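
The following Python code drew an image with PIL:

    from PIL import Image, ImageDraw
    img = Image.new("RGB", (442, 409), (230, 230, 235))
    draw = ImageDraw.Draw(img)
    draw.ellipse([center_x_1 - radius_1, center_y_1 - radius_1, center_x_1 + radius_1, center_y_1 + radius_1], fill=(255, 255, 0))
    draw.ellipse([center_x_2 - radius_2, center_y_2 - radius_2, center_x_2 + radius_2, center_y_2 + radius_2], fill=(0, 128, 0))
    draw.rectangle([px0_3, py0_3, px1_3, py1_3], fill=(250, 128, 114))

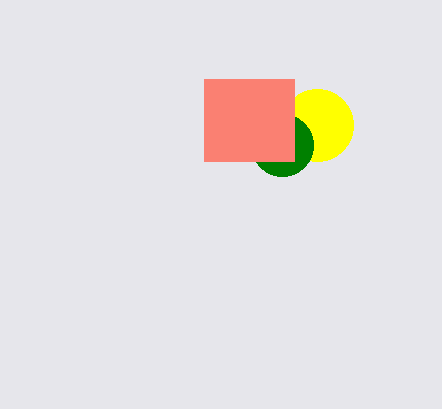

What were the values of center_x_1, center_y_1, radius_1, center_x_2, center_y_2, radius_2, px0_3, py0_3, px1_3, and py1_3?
center_x_1 = 317, center_y_1 = 125, radius_1 = 36, center_x_2 = 282, center_y_2 = 145, radius_2 = 31, px0_3 = 204, py0_3 = 79, px1_3 = 294, py1_3 = 161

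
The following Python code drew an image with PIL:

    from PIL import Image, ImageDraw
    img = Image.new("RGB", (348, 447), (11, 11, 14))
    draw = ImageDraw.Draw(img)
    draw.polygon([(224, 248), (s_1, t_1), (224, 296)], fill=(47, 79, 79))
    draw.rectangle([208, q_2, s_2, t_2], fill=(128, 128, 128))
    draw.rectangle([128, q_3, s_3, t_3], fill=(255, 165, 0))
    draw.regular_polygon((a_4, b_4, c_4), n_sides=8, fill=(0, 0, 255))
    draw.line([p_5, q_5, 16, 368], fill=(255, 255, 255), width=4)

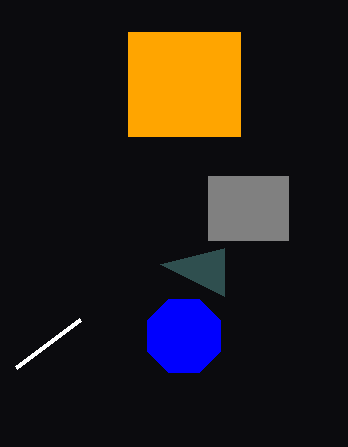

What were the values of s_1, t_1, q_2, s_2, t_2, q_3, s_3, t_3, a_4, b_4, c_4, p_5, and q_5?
s_1 = 160
t_1 = 264
q_2 = 176
s_2 = 288
t_2 = 240
q_3 = 32
s_3 = 240
t_3 = 136
a_4 = 184
b_4 = 336
c_4 = 40
p_5 = 80
q_5 = 320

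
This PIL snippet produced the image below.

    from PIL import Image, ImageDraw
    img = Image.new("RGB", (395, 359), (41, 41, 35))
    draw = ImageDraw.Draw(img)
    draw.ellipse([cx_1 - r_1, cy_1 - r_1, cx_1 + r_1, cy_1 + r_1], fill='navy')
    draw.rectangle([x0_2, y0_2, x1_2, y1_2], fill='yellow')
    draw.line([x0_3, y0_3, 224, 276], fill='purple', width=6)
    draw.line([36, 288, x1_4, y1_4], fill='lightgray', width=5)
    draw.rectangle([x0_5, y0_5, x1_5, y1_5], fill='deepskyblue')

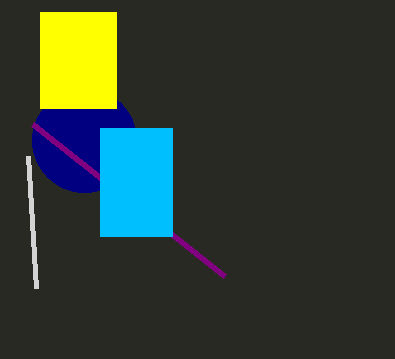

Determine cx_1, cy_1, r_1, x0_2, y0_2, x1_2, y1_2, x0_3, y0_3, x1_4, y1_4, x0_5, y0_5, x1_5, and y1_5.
cx_1 = 84; cy_1 = 140; r_1 = 52; x0_2 = 40; y0_2 = 12; x1_2 = 116; y1_2 = 108; x0_3 = 32; y0_3 = 124; x1_4 = 28; y1_4 = 156; x0_5 = 100; y0_5 = 128; x1_5 = 172; y1_5 = 236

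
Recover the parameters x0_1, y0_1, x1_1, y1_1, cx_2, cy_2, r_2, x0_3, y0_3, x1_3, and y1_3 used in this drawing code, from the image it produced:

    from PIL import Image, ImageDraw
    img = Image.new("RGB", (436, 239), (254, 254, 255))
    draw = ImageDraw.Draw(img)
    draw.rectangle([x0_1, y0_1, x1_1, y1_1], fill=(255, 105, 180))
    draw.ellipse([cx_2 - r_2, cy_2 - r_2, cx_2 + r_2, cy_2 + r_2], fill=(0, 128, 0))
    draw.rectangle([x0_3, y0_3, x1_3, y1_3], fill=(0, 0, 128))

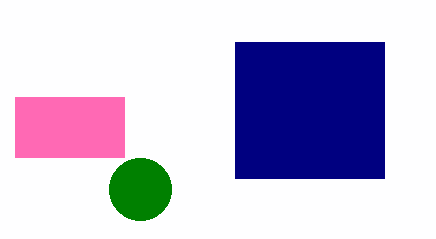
x0_1 = 15, y0_1 = 97, x1_1 = 124, y1_1 = 157, cx_2 = 140, cy_2 = 189, r_2 = 31, x0_3 = 235, y0_3 = 42, x1_3 = 384, y1_3 = 178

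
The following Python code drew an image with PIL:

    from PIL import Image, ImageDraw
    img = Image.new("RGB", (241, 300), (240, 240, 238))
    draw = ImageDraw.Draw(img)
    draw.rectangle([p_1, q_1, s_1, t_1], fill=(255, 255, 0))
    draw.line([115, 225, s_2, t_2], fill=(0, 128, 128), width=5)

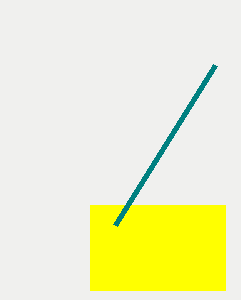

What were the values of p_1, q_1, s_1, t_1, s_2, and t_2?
p_1 = 90; q_1 = 205; s_1 = 225; t_1 = 290; s_2 = 215; t_2 = 65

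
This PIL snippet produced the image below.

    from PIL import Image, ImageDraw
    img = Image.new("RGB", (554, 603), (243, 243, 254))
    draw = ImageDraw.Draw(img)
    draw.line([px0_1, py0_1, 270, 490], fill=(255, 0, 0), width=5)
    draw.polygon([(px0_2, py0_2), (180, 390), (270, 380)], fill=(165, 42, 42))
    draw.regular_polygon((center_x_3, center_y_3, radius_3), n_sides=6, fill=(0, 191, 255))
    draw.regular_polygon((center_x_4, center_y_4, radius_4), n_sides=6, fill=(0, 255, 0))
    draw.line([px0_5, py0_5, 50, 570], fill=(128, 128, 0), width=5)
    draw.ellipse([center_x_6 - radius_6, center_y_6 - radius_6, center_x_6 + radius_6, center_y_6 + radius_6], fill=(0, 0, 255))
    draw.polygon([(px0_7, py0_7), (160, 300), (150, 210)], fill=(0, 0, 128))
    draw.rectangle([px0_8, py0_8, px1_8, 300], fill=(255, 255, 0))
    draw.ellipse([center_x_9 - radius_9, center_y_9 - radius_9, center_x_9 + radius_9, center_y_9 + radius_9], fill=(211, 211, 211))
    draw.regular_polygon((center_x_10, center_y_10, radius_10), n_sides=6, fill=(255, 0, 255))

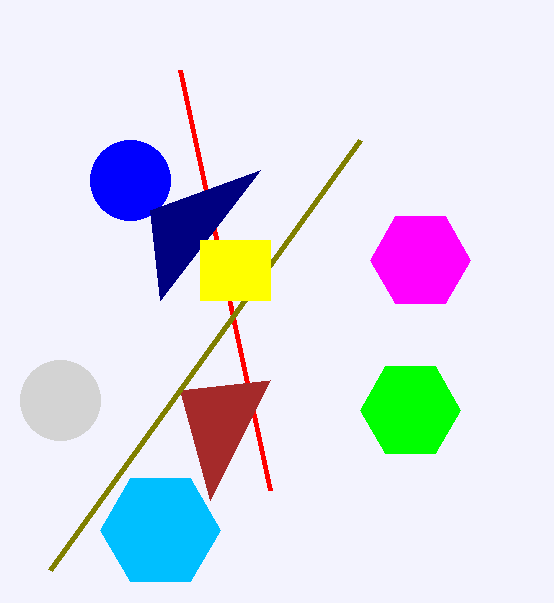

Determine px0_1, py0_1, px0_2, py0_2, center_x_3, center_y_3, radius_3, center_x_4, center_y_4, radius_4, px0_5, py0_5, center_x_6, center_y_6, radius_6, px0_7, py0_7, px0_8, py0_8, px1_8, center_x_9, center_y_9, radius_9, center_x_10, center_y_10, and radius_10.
px0_1 = 180; py0_1 = 70; px0_2 = 210; py0_2 = 500; center_x_3 = 160; center_y_3 = 530; radius_3 = 60; center_x_4 = 410; center_y_4 = 410; radius_4 = 50; px0_5 = 360; py0_5 = 140; center_x_6 = 130; center_y_6 = 180; radius_6 = 40; px0_7 = 260; py0_7 = 170; px0_8 = 200; py0_8 = 240; px1_8 = 270; center_x_9 = 60; center_y_9 = 400; radius_9 = 40; center_x_10 = 420; center_y_10 = 260; radius_10 = 50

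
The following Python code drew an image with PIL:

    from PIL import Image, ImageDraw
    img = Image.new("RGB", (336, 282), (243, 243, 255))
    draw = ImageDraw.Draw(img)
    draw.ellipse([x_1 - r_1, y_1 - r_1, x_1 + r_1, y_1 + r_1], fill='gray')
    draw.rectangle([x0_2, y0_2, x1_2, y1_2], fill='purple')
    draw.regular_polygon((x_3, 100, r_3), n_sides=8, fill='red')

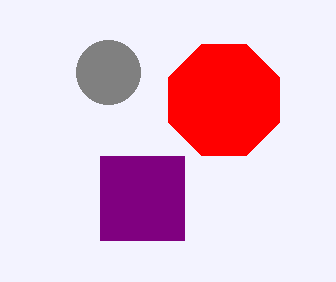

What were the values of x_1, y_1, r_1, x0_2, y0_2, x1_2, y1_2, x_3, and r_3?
x_1 = 108; y_1 = 72; r_1 = 32; x0_2 = 100; y0_2 = 156; x1_2 = 184; y1_2 = 240; x_3 = 224; r_3 = 60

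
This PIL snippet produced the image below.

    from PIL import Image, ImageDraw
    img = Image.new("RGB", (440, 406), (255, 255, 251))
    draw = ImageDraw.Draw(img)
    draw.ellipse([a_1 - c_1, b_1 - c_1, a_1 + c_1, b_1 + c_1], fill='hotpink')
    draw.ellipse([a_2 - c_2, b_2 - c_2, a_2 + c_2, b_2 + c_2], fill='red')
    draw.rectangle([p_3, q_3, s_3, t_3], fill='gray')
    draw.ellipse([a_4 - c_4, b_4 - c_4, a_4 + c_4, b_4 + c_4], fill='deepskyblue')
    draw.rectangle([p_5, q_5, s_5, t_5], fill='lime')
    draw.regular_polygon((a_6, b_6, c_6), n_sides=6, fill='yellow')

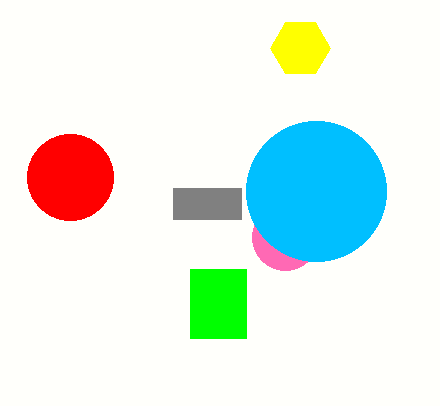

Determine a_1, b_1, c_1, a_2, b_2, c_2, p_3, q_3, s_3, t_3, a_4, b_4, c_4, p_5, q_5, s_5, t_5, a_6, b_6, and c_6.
a_1 = 285, b_1 = 237, c_1 = 33, a_2 = 70, b_2 = 177, c_2 = 43, p_3 = 173, q_3 = 188, s_3 = 241, t_3 = 219, a_4 = 316, b_4 = 191, c_4 = 70, p_5 = 190, q_5 = 269, s_5 = 246, t_5 = 338, a_6 = 300, b_6 = 48, c_6 = 30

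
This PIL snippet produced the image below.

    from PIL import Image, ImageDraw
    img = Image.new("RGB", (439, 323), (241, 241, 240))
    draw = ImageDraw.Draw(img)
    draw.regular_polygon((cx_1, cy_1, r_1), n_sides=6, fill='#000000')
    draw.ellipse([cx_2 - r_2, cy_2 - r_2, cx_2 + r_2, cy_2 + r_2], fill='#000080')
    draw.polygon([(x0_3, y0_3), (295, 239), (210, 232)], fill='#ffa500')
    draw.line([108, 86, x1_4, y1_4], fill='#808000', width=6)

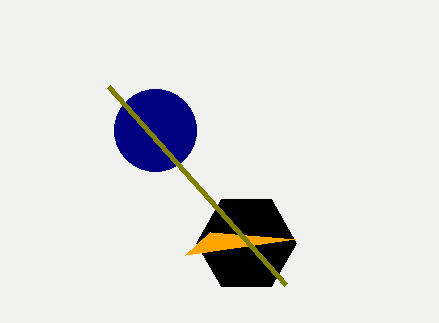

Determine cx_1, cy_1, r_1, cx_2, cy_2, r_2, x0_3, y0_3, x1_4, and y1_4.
cx_1 = 246
cy_1 = 243
r_1 = 50
cx_2 = 155
cy_2 = 130
r_2 = 41
x0_3 = 185
y0_3 = 255
x1_4 = 285
y1_4 = 284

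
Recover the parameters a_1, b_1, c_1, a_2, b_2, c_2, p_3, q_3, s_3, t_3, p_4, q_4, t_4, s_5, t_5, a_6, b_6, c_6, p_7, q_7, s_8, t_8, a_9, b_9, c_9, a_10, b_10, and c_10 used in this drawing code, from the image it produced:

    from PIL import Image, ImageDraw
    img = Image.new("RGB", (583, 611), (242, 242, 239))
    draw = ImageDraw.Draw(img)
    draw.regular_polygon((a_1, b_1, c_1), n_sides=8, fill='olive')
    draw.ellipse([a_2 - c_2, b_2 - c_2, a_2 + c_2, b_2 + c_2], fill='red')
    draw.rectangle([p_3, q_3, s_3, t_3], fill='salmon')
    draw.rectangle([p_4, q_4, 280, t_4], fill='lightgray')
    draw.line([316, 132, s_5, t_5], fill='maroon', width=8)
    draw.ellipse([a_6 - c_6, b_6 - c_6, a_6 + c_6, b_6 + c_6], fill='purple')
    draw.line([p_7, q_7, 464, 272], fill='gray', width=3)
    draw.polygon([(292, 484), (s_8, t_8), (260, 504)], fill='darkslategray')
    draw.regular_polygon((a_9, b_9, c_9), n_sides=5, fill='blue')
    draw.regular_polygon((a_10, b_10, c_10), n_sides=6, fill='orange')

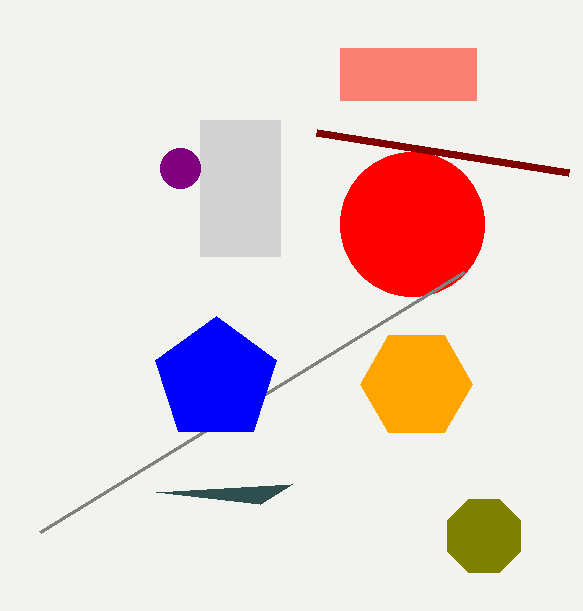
a_1 = 484; b_1 = 536; c_1 = 40; a_2 = 412; b_2 = 224; c_2 = 72; p_3 = 340; q_3 = 48; s_3 = 476; t_3 = 100; p_4 = 200; q_4 = 120; t_4 = 256; s_5 = 568; t_5 = 172; a_6 = 180; b_6 = 168; c_6 = 20; p_7 = 40; q_7 = 532; s_8 = 156; t_8 = 492; a_9 = 216; b_9 = 380; c_9 = 64; a_10 = 416; b_10 = 384; c_10 = 56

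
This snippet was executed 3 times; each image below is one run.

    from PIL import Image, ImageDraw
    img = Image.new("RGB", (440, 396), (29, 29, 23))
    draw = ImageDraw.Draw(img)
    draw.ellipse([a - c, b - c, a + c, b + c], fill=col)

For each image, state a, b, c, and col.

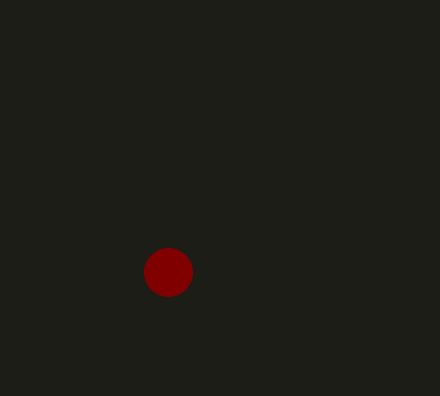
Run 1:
a = 168; b = 272; c = 24; col = 'maroon'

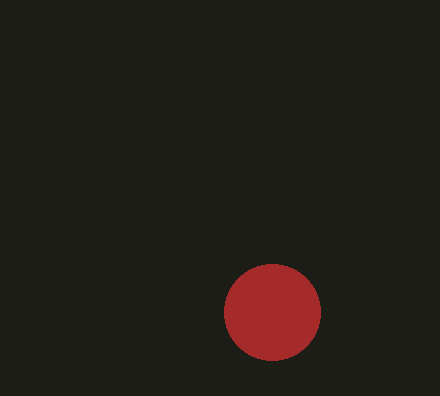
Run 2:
a = 272, b = 312, c = 48, col = 'brown'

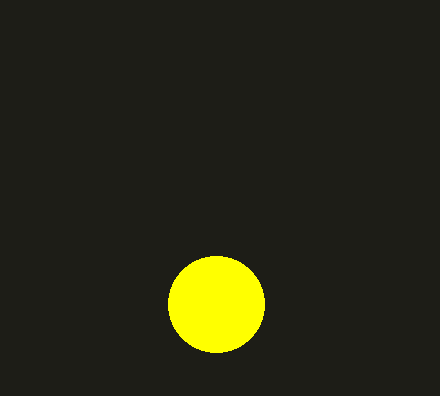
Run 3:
a = 216; b = 304; c = 48; col = 'yellow'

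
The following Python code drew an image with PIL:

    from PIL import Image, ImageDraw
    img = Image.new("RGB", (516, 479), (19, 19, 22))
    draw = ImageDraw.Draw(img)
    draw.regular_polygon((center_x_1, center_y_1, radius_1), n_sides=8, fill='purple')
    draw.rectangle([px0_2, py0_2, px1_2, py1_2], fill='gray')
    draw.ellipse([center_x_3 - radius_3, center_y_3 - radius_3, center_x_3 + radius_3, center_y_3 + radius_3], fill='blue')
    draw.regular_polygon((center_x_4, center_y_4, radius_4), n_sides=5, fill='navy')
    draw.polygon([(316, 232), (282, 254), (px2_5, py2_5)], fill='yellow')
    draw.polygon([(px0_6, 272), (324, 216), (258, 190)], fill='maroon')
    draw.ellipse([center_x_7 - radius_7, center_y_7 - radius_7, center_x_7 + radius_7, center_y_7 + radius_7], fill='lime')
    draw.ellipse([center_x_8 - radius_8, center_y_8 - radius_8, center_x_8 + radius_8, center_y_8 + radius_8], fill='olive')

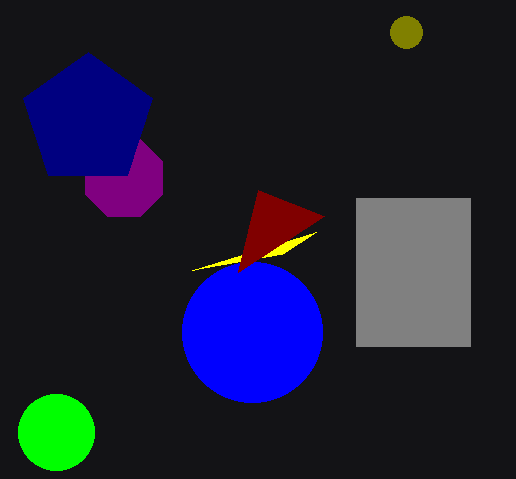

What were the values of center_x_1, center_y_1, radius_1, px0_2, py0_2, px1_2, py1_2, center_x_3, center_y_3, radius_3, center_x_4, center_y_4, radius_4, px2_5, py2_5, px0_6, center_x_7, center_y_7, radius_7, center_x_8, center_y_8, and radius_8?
center_x_1 = 124; center_y_1 = 178; radius_1 = 42; px0_2 = 356; py0_2 = 198; px1_2 = 470; py1_2 = 346; center_x_3 = 252; center_y_3 = 332; radius_3 = 70; center_x_4 = 88; center_y_4 = 120; radius_4 = 68; px2_5 = 192; py2_5 = 270; px0_6 = 238; center_x_7 = 56; center_y_7 = 432; radius_7 = 38; center_x_8 = 406; center_y_8 = 32; radius_8 = 16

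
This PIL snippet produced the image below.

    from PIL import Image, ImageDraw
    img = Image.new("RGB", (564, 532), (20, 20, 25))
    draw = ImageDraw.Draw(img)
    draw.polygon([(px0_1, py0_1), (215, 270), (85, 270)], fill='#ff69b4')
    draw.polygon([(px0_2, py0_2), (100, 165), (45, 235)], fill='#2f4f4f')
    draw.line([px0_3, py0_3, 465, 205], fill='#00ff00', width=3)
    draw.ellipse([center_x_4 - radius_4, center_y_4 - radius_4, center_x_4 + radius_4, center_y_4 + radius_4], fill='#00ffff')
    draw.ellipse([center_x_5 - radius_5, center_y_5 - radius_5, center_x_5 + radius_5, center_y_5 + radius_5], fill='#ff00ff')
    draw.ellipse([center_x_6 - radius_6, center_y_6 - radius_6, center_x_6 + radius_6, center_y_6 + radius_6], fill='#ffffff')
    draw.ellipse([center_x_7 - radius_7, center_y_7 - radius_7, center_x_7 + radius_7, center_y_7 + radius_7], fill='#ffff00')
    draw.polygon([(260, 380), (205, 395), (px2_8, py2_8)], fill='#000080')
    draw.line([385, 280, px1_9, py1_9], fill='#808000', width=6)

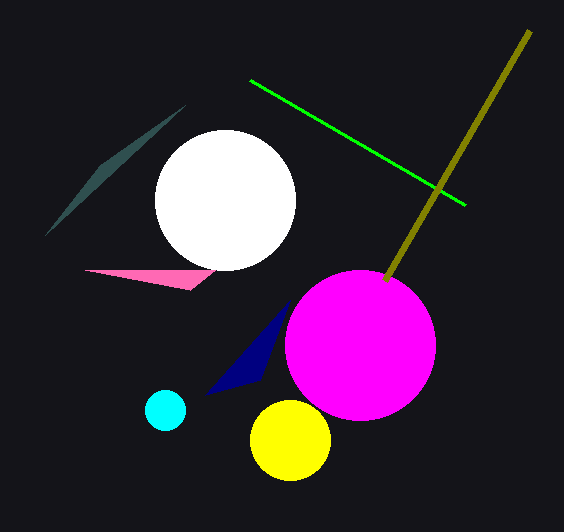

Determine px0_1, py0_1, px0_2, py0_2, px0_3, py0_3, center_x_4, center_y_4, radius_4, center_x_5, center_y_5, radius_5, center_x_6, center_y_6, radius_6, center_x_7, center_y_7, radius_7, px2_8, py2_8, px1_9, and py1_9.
px0_1 = 190, py0_1 = 290, px0_2 = 185, py0_2 = 105, px0_3 = 250, py0_3 = 80, center_x_4 = 165, center_y_4 = 410, radius_4 = 20, center_x_5 = 360, center_y_5 = 345, radius_5 = 75, center_x_6 = 225, center_y_6 = 200, radius_6 = 70, center_x_7 = 290, center_y_7 = 440, radius_7 = 40, px2_8 = 290, py2_8 = 300, px1_9 = 530, py1_9 = 30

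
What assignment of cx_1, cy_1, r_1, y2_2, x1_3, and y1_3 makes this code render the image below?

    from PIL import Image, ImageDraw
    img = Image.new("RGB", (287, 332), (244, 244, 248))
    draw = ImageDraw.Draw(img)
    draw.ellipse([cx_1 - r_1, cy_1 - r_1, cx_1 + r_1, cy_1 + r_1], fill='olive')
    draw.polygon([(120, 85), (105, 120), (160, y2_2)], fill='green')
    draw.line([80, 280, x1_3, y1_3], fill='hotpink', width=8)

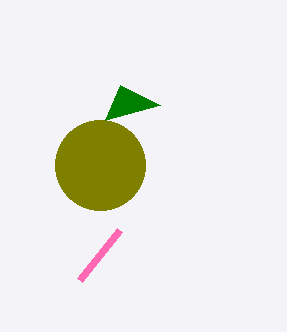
cx_1 = 100, cy_1 = 165, r_1 = 45, y2_2 = 105, x1_3 = 120, y1_3 = 230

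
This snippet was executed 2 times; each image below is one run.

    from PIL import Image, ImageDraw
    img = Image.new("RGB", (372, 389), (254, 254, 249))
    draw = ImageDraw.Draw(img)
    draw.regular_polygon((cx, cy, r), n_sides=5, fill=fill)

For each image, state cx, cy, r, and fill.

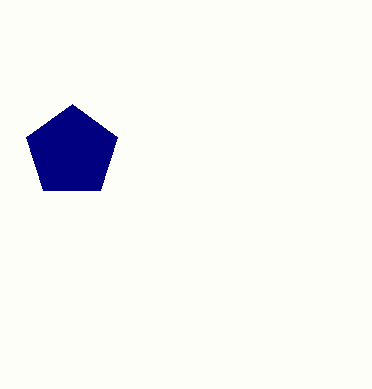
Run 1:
cx = 72, cy = 152, r = 48, fill = 'navy'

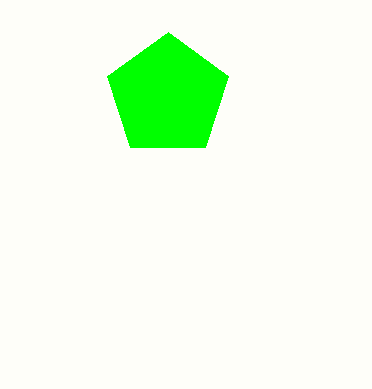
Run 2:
cx = 168; cy = 96; r = 64; fill = 'lime'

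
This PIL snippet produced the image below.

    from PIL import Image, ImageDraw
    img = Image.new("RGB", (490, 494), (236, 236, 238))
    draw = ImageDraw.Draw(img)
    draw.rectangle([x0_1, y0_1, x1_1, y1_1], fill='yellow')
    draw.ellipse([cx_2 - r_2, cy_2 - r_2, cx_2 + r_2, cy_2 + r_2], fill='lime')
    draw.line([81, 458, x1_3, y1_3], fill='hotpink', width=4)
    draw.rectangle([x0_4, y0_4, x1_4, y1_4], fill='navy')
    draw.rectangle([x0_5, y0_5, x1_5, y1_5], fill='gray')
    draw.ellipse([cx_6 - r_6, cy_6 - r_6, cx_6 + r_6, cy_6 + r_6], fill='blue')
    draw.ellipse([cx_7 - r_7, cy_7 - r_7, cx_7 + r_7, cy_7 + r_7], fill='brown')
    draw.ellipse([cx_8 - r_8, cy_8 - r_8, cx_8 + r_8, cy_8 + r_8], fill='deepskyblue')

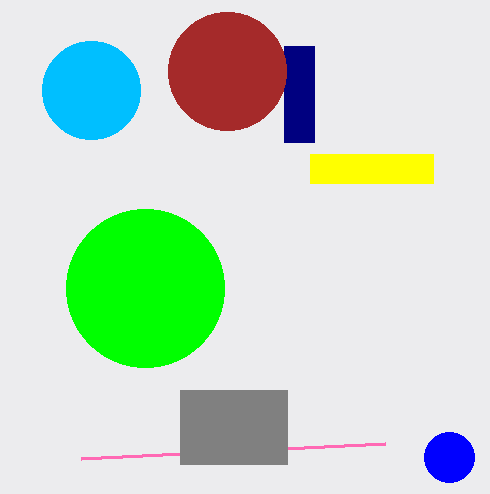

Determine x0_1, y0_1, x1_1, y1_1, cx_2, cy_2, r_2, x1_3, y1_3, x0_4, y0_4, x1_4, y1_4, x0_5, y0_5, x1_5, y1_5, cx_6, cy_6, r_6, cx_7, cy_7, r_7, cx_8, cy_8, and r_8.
x0_1 = 310
y0_1 = 154
x1_1 = 433
y1_1 = 183
cx_2 = 145
cy_2 = 288
r_2 = 79
x1_3 = 385
y1_3 = 443
x0_4 = 284
y0_4 = 46
x1_4 = 314
y1_4 = 142
x0_5 = 180
y0_5 = 390
x1_5 = 287
y1_5 = 464
cx_6 = 449
cy_6 = 457
r_6 = 25
cx_7 = 227
cy_7 = 71
r_7 = 59
cx_8 = 91
cy_8 = 90
r_8 = 49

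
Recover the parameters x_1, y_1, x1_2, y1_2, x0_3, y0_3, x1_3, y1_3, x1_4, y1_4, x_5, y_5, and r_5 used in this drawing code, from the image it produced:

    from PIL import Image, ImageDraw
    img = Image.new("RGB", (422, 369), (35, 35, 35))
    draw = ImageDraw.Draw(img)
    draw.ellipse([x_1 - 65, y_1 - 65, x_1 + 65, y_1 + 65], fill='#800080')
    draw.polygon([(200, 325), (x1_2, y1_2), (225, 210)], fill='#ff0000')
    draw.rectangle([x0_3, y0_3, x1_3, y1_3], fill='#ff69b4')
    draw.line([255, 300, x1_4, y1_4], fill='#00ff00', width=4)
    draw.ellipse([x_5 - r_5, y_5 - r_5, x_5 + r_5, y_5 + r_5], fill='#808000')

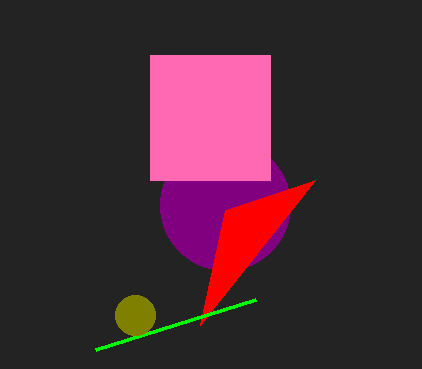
x_1 = 225, y_1 = 205, x1_2 = 315, y1_2 = 180, x0_3 = 150, y0_3 = 55, x1_3 = 270, y1_3 = 180, x1_4 = 95, y1_4 = 350, x_5 = 135, y_5 = 315, r_5 = 20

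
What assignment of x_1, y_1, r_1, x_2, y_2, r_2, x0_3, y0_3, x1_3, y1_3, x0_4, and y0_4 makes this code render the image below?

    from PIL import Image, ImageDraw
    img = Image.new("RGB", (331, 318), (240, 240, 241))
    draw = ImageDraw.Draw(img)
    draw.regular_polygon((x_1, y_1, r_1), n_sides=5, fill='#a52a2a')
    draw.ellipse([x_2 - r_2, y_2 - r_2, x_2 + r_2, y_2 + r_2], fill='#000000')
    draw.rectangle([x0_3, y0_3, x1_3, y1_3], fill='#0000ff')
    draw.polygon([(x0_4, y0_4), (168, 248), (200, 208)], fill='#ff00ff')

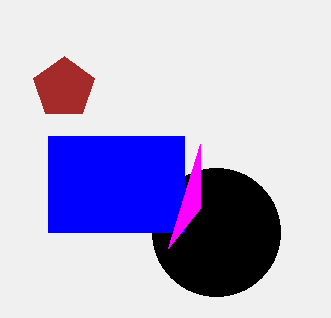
x_1 = 64
y_1 = 88
r_1 = 32
x_2 = 216
y_2 = 232
r_2 = 64
x0_3 = 48
y0_3 = 136
x1_3 = 184
y1_3 = 232
x0_4 = 200
y0_4 = 144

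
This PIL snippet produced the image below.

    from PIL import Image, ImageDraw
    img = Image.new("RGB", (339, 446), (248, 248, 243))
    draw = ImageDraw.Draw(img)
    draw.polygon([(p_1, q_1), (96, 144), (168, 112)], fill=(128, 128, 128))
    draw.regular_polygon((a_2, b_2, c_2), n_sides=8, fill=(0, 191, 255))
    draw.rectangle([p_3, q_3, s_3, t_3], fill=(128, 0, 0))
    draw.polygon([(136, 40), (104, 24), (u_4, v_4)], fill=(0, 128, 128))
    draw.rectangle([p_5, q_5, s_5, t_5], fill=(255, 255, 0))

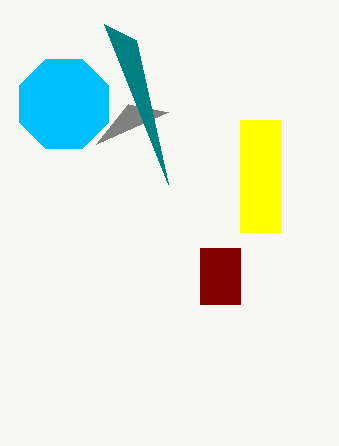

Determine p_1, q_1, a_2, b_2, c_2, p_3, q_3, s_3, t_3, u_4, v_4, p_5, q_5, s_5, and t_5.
p_1 = 128
q_1 = 104
a_2 = 64
b_2 = 104
c_2 = 48
p_3 = 200
q_3 = 248
s_3 = 240
t_3 = 304
u_4 = 168
v_4 = 184
p_5 = 240
q_5 = 120
s_5 = 280
t_5 = 232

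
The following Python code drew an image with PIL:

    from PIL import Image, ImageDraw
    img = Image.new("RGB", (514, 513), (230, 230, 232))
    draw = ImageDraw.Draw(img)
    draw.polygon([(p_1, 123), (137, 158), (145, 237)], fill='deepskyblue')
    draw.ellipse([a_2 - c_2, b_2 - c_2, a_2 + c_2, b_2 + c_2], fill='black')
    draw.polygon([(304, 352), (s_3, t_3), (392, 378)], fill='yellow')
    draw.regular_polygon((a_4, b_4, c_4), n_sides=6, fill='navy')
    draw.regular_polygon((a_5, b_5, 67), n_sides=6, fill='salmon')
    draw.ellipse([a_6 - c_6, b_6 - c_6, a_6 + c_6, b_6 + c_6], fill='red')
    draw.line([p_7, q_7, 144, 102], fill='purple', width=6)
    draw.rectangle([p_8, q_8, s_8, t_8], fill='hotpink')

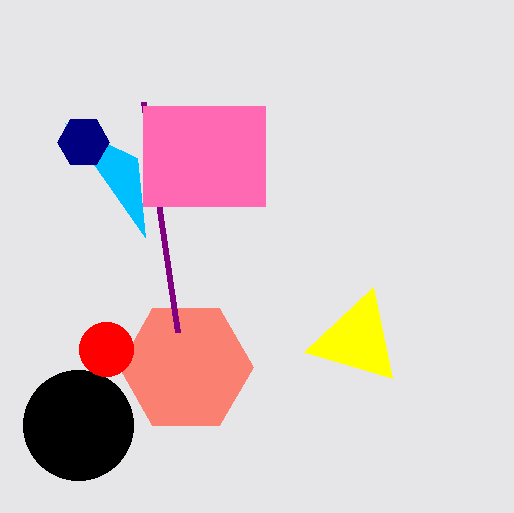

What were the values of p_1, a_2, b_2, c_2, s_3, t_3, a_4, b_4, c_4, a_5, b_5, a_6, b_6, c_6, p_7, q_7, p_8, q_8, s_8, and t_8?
p_1 = 65
a_2 = 78
b_2 = 425
c_2 = 55
s_3 = 373
t_3 = 287
a_4 = 83
b_4 = 142
c_4 = 26
a_5 = 186
b_5 = 367
a_6 = 106
b_6 = 349
c_6 = 27
p_7 = 178
q_7 = 332
p_8 = 143
q_8 = 106
s_8 = 265
t_8 = 206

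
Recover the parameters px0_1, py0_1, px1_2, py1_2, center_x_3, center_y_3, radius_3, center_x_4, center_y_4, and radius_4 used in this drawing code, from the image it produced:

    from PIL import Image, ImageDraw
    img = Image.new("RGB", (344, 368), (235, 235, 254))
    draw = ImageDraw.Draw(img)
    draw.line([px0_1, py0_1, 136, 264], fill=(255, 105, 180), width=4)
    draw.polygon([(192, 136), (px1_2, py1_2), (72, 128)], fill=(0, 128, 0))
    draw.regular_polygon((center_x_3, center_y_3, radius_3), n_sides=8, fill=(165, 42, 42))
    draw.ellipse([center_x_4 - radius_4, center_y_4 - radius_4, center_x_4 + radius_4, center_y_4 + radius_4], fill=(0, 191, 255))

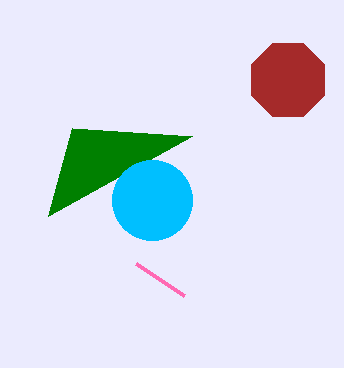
px0_1 = 184; py0_1 = 296; px1_2 = 48; py1_2 = 216; center_x_3 = 288; center_y_3 = 80; radius_3 = 40; center_x_4 = 152; center_y_4 = 200; radius_4 = 40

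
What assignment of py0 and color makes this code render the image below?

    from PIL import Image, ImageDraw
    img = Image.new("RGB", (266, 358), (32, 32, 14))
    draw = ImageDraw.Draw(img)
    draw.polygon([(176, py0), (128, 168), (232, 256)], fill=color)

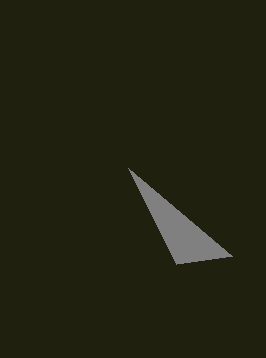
py0 = 264, color = 'gray'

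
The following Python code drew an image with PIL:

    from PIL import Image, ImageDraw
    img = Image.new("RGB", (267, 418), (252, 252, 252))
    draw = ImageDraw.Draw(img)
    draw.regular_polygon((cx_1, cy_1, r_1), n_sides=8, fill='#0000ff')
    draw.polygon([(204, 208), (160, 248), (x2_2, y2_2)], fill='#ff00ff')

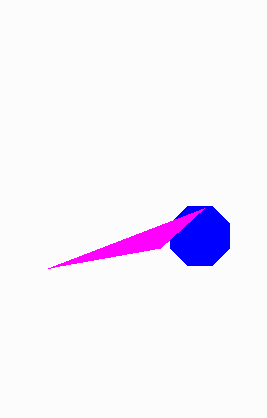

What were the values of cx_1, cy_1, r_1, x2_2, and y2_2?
cx_1 = 200, cy_1 = 236, r_1 = 32, x2_2 = 48, y2_2 = 268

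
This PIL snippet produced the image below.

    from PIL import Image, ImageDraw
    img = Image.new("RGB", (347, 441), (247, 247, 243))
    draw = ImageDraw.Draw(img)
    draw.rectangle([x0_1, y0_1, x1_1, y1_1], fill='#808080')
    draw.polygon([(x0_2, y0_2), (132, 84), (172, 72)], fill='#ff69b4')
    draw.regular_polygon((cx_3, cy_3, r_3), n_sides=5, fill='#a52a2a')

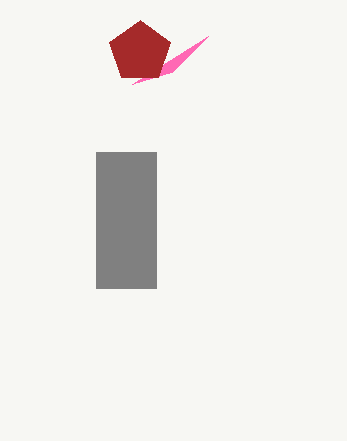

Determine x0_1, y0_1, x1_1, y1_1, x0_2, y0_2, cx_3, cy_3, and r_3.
x0_1 = 96, y0_1 = 152, x1_1 = 156, y1_1 = 288, x0_2 = 208, y0_2 = 36, cx_3 = 140, cy_3 = 52, r_3 = 32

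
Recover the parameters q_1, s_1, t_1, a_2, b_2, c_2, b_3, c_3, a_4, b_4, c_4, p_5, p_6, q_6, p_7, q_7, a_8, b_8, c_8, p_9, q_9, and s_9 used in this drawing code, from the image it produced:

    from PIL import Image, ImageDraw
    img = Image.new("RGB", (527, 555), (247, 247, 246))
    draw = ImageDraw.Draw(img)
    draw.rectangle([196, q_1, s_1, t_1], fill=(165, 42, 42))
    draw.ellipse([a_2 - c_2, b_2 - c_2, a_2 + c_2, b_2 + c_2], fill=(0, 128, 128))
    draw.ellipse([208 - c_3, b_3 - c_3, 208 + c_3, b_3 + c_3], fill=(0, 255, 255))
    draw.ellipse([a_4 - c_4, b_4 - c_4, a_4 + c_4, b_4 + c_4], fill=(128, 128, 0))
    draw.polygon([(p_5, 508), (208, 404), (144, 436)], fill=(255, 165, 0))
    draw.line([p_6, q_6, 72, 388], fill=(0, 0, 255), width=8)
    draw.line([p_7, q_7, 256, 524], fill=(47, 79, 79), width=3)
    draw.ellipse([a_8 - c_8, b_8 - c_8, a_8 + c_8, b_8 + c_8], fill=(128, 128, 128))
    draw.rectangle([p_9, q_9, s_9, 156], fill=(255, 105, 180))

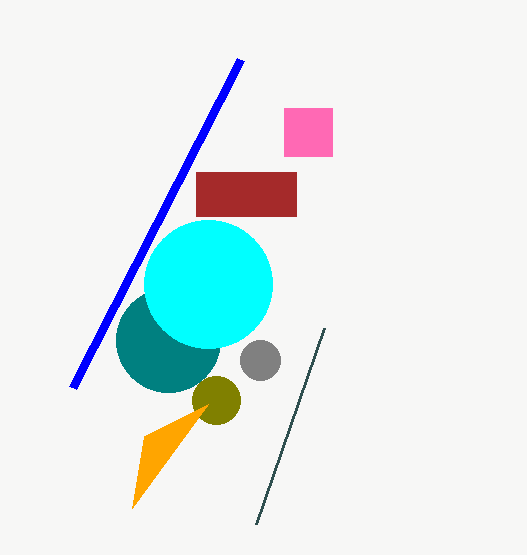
q_1 = 172; s_1 = 296; t_1 = 216; a_2 = 168; b_2 = 340; c_2 = 52; b_3 = 284; c_3 = 64; a_4 = 216; b_4 = 400; c_4 = 24; p_5 = 132; p_6 = 240; q_6 = 60; p_7 = 324; q_7 = 328; a_8 = 260; b_8 = 360; c_8 = 20; p_9 = 284; q_9 = 108; s_9 = 332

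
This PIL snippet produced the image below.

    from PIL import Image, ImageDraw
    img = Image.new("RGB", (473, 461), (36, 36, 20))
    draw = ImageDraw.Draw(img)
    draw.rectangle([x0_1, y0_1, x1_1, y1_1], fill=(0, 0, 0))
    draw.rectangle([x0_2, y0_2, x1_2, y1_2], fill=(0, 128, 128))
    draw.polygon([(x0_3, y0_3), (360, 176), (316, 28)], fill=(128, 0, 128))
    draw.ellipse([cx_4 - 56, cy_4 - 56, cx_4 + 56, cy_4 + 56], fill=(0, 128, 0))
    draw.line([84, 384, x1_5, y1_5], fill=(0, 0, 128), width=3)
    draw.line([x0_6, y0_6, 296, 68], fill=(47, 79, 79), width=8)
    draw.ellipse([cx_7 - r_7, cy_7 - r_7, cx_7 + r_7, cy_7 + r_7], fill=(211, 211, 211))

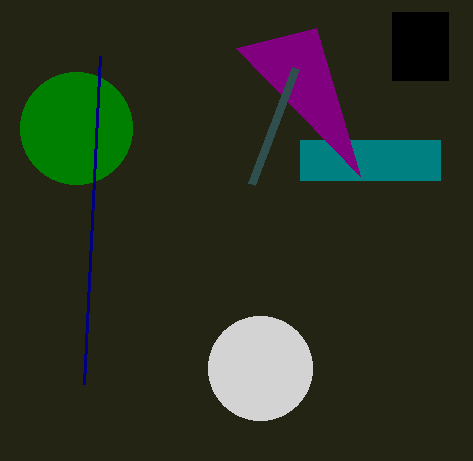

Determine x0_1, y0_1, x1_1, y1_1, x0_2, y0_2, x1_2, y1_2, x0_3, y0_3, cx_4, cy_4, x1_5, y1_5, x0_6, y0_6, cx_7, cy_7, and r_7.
x0_1 = 392
y0_1 = 12
x1_1 = 448
y1_1 = 80
x0_2 = 300
y0_2 = 140
x1_2 = 440
y1_2 = 180
x0_3 = 236
y0_3 = 48
cx_4 = 76
cy_4 = 128
x1_5 = 100
y1_5 = 56
x0_6 = 252
y0_6 = 184
cx_7 = 260
cy_7 = 368
r_7 = 52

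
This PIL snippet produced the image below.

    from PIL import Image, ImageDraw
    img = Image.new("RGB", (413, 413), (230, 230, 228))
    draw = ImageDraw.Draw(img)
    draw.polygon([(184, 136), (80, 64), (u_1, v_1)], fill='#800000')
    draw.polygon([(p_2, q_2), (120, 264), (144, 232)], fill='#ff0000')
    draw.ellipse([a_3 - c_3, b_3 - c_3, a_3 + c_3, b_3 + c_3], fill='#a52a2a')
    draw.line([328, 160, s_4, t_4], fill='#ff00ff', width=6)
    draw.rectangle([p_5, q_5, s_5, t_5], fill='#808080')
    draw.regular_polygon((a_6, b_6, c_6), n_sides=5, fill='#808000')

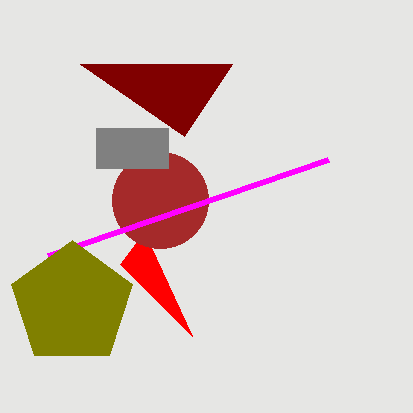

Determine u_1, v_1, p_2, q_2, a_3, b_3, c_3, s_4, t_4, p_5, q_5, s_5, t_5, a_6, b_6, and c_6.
u_1 = 232
v_1 = 64
p_2 = 192
q_2 = 336
a_3 = 160
b_3 = 200
c_3 = 48
s_4 = 48
t_4 = 256
p_5 = 96
q_5 = 128
s_5 = 168
t_5 = 168
a_6 = 72
b_6 = 304
c_6 = 64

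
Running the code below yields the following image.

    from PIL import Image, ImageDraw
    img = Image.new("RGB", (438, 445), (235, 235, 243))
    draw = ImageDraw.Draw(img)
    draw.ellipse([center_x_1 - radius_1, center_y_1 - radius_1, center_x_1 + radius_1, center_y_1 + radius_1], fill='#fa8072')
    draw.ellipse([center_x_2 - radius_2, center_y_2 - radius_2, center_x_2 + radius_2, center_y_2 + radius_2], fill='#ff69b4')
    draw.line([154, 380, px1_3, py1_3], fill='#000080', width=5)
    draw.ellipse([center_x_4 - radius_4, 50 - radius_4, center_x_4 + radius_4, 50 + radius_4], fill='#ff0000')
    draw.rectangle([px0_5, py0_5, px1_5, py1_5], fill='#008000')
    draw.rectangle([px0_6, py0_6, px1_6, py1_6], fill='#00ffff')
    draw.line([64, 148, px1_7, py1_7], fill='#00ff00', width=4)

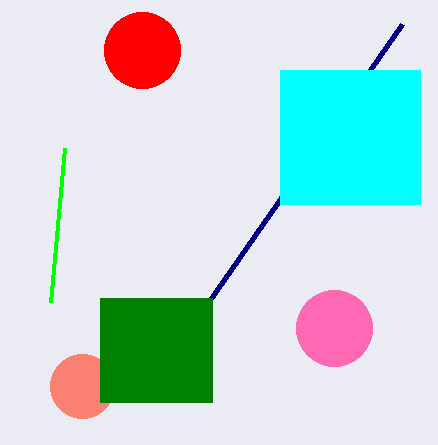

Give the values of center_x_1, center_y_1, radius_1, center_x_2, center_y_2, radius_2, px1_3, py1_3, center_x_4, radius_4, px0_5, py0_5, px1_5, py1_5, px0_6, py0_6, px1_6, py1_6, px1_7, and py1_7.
center_x_1 = 82, center_y_1 = 386, radius_1 = 32, center_x_2 = 334, center_y_2 = 328, radius_2 = 38, px1_3 = 402, py1_3 = 24, center_x_4 = 142, radius_4 = 38, px0_5 = 100, py0_5 = 298, px1_5 = 212, py1_5 = 402, px0_6 = 280, py0_6 = 70, px1_6 = 420, py1_6 = 204, px1_7 = 50, py1_7 = 302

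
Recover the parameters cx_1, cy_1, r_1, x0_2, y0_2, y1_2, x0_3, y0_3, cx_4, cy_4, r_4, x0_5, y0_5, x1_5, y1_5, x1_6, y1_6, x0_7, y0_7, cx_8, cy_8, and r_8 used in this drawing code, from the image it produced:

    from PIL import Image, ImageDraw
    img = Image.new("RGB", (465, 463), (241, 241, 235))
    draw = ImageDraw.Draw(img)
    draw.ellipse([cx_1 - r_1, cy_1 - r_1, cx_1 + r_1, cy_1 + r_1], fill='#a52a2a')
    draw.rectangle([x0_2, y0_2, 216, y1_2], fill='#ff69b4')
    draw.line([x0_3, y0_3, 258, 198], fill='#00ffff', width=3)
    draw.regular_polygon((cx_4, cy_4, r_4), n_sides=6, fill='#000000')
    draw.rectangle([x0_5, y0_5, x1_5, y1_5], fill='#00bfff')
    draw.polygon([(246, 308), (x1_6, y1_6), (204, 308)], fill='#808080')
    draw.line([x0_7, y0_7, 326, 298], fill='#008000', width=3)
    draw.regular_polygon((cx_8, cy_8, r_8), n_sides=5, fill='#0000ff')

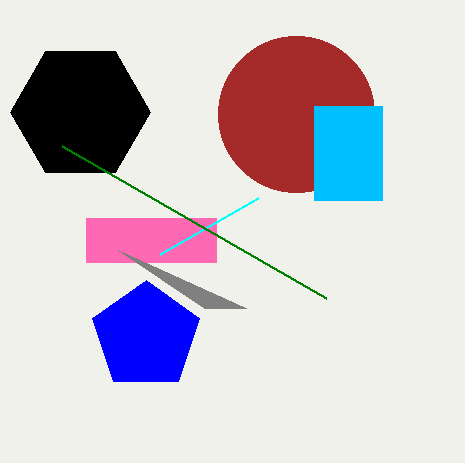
cx_1 = 296
cy_1 = 114
r_1 = 78
x0_2 = 86
y0_2 = 218
y1_2 = 262
x0_3 = 160
y0_3 = 254
cx_4 = 80
cy_4 = 112
r_4 = 70
x0_5 = 314
y0_5 = 106
x1_5 = 382
y1_5 = 200
x1_6 = 118
y1_6 = 250
x0_7 = 62
y0_7 = 146
cx_8 = 146
cy_8 = 336
r_8 = 56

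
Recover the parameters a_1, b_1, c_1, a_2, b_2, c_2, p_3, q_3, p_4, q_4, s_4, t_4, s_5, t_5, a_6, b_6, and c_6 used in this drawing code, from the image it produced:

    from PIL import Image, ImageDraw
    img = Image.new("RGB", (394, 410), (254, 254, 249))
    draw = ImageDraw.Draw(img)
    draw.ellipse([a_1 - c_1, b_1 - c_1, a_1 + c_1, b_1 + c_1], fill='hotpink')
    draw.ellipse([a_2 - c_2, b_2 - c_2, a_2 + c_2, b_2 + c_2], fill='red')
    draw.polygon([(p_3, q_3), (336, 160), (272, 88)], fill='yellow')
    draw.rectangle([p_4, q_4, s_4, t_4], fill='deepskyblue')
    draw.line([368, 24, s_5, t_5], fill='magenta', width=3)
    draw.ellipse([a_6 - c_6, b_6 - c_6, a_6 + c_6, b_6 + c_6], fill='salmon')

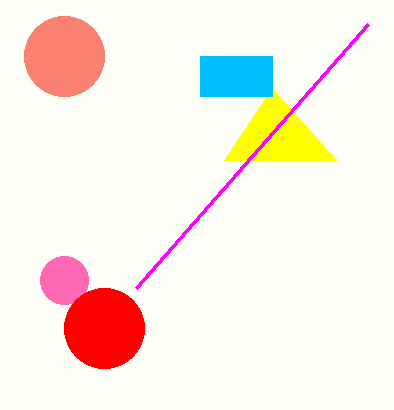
a_1 = 64; b_1 = 280; c_1 = 24; a_2 = 104; b_2 = 328; c_2 = 40; p_3 = 224; q_3 = 160; p_4 = 200; q_4 = 56; s_4 = 272; t_4 = 96; s_5 = 136; t_5 = 288; a_6 = 64; b_6 = 56; c_6 = 40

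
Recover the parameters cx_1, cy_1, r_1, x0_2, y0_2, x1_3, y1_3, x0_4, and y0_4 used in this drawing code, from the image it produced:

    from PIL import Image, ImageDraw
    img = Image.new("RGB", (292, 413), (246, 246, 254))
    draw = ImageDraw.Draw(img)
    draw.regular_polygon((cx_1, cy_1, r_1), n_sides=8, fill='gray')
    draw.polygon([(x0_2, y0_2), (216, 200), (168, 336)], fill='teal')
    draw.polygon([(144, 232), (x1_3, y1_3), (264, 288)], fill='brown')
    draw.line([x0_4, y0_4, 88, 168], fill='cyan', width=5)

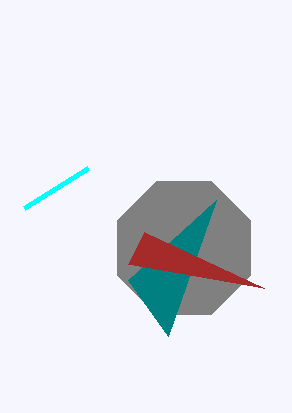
cx_1 = 184; cy_1 = 248; r_1 = 72; x0_2 = 128; y0_2 = 280; x1_3 = 128; y1_3 = 264; x0_4 = 24; y0_4 = 208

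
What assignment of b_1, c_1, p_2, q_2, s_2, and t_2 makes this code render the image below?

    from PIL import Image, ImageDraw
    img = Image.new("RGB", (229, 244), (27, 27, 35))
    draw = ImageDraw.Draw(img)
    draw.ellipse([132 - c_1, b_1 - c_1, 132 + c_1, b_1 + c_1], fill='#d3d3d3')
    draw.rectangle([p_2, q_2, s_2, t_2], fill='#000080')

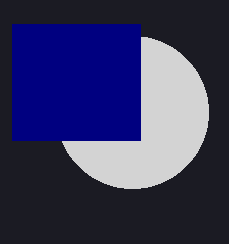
b_1 = 112
c_1 = 76
p_2 = 12
q_2 = 24
s_2 = 140
t_2 = 140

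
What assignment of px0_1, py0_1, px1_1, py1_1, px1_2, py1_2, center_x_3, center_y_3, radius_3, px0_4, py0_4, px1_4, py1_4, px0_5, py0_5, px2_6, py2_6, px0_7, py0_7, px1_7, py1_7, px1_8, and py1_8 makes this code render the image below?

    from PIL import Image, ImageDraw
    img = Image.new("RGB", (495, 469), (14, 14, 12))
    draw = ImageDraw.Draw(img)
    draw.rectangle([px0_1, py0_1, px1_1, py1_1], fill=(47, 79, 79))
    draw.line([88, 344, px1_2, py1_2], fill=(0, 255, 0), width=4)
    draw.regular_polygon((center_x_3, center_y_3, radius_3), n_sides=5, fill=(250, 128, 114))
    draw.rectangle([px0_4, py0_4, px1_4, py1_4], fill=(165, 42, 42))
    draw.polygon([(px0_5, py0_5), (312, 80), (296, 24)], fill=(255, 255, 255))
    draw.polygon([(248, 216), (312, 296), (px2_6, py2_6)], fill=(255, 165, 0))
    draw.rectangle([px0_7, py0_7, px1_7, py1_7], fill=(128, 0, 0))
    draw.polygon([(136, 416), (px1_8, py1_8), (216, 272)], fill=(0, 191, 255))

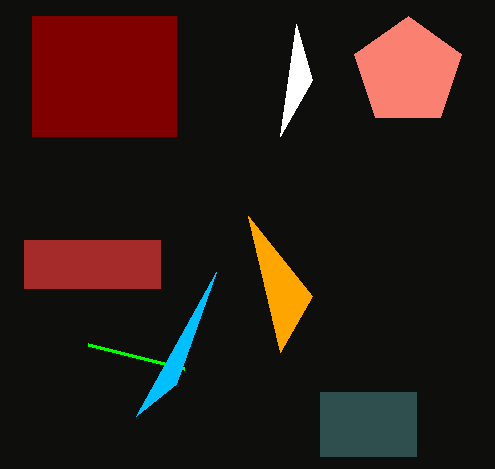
px0_1 = 320, py0_1 = 392, px1_1 = 416, py1_1 = 456, px1_2 = 184, py1_2 = 368, center_x_3 = 408, center_y_3 = 72, radius_3 = 56, px0_4 = 24, py0_4 = 240, px1_4 = 160, py1_4 = 288, px0_5 = 280, py0_5 = 136, px2_6 = 280, py2_6 = 352, px0_7 = 32, py0_7 = 16, px1_7 = 176, py1_7 = 136, px1_8 = 176, py1_8 = 384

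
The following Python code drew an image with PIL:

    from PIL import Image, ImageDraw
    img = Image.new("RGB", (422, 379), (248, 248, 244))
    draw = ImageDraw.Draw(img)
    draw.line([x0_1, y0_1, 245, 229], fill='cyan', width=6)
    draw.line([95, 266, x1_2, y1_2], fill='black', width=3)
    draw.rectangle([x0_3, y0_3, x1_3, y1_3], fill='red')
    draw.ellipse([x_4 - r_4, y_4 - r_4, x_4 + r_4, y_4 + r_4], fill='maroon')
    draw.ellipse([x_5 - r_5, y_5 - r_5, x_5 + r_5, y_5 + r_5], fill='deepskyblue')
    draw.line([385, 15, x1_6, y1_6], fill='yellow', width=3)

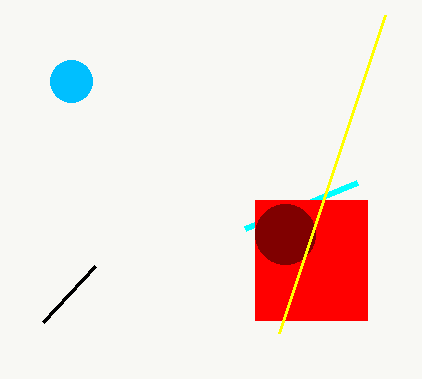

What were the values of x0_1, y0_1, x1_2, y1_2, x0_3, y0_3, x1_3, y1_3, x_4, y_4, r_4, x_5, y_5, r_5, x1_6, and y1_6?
x0_1 = 357
y0_1 = 183
x1_2 = 43
y1_2 = 322
x0_3 = 255
y0_3 = 200
x1_3 = 367
y1_3 = 320
x_4 = 285
y_4 = 234
r_4 = 30
x_5 = 71
y_5 = 81
r_5 = 21
x1_6 = 279
y1_6 = 333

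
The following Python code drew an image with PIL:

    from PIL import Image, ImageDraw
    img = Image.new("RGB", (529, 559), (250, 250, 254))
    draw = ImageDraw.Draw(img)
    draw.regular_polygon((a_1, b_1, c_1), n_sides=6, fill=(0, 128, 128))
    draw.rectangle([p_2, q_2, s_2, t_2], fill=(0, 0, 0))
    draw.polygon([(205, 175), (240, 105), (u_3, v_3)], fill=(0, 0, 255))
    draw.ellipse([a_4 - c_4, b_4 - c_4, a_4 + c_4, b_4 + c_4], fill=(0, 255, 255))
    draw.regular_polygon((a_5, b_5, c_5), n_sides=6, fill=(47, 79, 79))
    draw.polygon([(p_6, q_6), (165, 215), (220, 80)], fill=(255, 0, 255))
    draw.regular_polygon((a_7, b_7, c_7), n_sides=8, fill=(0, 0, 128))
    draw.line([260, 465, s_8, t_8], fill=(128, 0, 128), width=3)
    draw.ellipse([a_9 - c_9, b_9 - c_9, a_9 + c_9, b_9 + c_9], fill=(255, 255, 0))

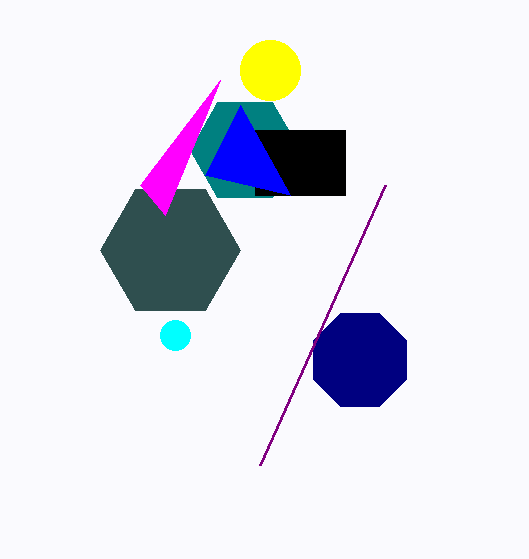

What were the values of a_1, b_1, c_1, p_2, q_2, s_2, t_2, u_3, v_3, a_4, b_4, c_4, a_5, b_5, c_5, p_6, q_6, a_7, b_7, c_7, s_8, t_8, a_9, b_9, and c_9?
a_1 = 245
b_1 = 150
c_1 = 55
p_2 = 255
q_2 = 130
s_2 = 345
t_2 = 195
u_3 = 290
v_3 = 195
a_4 = 175
b_4 = 335
c_4 = 15
a_5 = 170
b_5 = 250
c_5 = 70
p_6 = 140
q_6 = 185
a_7 = 360
b_7 = 360
c_7 = 50
s_8 = 385
t_8 = 185
a_9 = 270
b_9 = 70
c_9 = 30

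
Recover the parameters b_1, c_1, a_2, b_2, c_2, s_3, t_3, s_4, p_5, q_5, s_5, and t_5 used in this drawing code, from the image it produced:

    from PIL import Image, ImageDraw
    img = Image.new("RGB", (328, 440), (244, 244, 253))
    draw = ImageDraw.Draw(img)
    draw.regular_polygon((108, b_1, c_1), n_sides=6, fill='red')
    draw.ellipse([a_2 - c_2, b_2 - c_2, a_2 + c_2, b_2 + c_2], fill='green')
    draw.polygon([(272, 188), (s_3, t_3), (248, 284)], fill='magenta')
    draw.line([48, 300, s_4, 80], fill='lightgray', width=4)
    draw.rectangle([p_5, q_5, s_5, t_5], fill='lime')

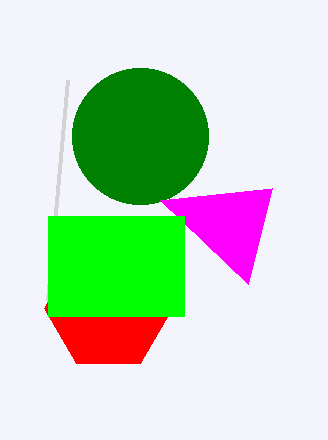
b_1 = 308; c_1 = 64; a_2 = 140; b_2 = 136; c_2 = 68; s_3 = 160; t_3 = 200; s_4 = 68; p_5 = 48; q_5 = 216; s_5 = 184; t_5 = 316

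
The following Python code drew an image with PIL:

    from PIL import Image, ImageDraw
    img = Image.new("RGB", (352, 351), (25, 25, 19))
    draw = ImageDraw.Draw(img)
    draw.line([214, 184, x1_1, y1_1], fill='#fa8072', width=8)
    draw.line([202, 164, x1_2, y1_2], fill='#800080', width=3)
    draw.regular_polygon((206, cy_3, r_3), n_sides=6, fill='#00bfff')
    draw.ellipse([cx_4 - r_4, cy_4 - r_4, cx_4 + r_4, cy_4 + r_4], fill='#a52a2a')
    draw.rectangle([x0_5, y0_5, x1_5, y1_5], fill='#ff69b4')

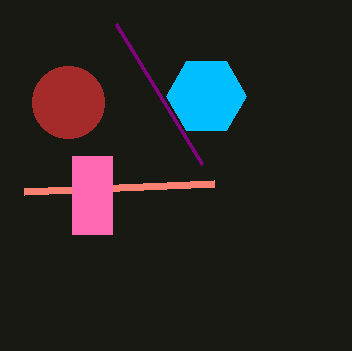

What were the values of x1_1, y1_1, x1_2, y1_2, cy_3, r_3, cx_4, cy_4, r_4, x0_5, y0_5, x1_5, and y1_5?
x1_1 = 24; y1_1 = 192; x1_2 = 116; y1_2 = 24; cy_3 = 96; r_3 = 40; cx_4 = 68; cy_4 = 102; r_4 = 36; x0_5 = 72; y0_5 = 156; x1_5 = 112; y1_5 = 234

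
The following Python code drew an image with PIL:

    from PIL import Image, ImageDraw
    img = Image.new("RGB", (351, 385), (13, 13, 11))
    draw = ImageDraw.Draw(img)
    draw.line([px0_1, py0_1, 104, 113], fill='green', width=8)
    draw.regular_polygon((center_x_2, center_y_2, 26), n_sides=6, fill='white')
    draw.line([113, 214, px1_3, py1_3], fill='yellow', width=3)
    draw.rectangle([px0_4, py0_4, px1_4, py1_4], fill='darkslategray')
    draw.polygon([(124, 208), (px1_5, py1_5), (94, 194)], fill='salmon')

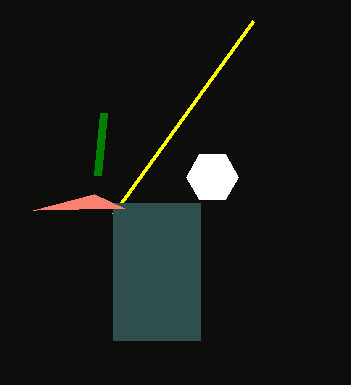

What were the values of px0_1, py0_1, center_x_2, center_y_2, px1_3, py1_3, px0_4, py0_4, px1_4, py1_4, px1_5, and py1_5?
px0_1 = 98
py0_1 = 175
center_x_2 = 212
center_y_2 = 177
px1_3 = 253
py1_3 = 21
px0_4 = 113
py0_4 = 203
px1_4 = 200
py1_4 = 340
px1_5 = 33
py1_5 = 210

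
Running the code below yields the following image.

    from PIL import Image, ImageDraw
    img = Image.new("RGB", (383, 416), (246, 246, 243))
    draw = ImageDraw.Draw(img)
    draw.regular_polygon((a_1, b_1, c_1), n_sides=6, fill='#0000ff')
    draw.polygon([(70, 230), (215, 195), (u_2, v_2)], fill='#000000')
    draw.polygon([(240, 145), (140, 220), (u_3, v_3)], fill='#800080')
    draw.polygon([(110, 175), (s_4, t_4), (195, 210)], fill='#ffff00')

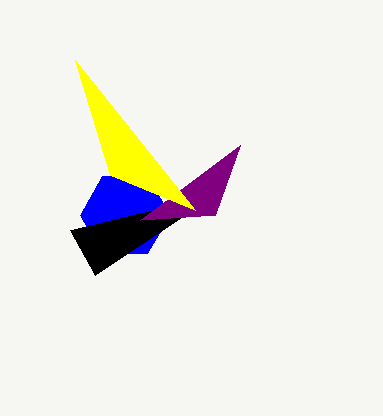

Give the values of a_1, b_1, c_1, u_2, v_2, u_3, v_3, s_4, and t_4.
a_1 = 125
b_1 = 215
c_1 = 45
u_2 = 95
v_2 = 275
u_3 = 215
v_3 = 215
s_4 = 75
t_4 = 60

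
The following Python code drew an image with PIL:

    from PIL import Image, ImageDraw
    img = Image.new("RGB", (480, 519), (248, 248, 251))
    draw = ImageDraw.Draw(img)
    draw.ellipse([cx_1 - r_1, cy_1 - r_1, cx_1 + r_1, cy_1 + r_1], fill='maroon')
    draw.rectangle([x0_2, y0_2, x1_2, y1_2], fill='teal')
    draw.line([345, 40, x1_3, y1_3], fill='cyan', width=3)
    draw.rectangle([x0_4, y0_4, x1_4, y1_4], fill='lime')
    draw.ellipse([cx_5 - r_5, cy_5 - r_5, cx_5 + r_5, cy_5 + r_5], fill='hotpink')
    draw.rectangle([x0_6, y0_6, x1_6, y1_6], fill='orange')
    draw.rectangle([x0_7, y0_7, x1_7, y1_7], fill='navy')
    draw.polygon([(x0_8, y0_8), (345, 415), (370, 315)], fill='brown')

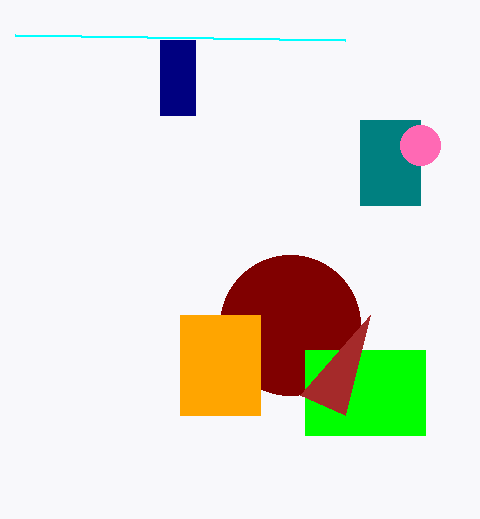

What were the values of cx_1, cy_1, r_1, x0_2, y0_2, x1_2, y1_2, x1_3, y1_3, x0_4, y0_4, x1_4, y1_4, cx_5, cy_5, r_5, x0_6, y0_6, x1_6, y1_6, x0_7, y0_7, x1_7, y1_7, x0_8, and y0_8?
cx_1 = 290
cy_1 = 325
r_1 = 70
x0_2 = 360
y0_2 = 120
x1_2 = 420
y1_2 = 205
x1_3 = 15
y1_3 = 35
x0_4 = 305
y0_4 = 350
x1_4 = 425
y1_4 = 435
cx_5 = 420
cy_5 = 145
r_5 = 20
x0_6 = 180
y0_6 = 315
x1_6 = 260
y1_6 = 415
x0_7 = 160
y0_7 = 40
x1_7 = 195
y1_7 = 115
x0_8 = 300
y0_8 = 395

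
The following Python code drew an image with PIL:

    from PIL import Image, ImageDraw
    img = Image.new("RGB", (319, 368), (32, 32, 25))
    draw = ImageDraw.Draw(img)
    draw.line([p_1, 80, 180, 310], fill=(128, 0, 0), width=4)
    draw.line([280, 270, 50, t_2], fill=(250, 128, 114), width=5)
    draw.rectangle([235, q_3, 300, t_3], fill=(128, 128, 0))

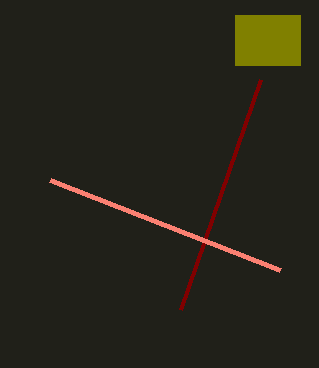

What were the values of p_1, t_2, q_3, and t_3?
p_1 = 260, t_2 = 180, q_3 = 15, t_3 = 65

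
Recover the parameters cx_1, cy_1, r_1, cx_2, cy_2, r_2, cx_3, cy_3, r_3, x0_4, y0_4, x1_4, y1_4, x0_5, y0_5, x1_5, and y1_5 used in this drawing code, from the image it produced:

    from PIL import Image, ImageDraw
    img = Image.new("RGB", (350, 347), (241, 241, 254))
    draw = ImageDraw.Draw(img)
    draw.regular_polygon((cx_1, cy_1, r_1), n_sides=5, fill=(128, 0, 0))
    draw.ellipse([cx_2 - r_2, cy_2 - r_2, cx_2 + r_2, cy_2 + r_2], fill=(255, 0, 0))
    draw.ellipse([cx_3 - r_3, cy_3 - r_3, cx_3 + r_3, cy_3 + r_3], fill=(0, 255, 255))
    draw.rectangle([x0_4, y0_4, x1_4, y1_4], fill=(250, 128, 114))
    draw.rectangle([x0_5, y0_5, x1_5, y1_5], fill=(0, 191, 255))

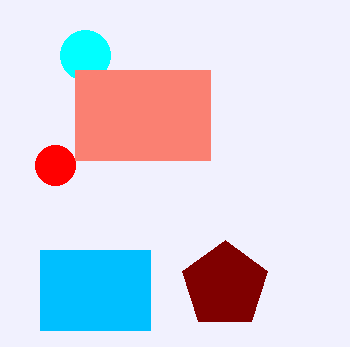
cx_1 = 225; cy_1 = 285; r_1 = 45; cx_2 = 55; cy_2 = 165; r_2 = 20; cx_3 = 85; cy_3 = 55; r_3 = 25; x0_4 = 75; y0_4 = 70; x1_4 = 210; y1_4 = 160; x0_5 = 40; y0_5 = 250; x1_5 = 150; y1_5 = 330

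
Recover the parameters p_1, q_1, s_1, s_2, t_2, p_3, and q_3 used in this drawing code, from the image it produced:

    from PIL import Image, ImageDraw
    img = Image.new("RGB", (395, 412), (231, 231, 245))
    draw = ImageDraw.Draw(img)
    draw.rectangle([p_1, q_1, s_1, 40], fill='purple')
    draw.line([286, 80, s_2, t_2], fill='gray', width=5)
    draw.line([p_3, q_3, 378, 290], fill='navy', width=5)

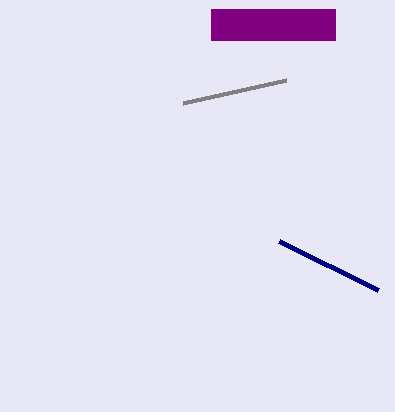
p_1 = 211, q_1 = 9, s_1 = 335, s_2 = 183, t_2 = 103, p_3 = 279, q_3 = 241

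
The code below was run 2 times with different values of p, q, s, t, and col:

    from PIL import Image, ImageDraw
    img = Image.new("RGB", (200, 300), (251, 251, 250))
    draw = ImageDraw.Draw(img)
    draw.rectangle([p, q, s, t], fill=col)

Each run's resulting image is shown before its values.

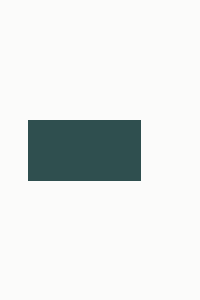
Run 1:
p = 28, q = 120, s = 140, t = 180, col = 'darkslategray'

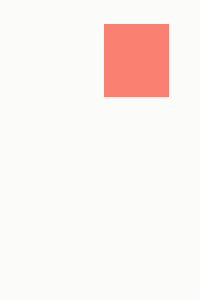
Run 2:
p = 104, q = 24, s = 168, t = 96, col = 'salmon'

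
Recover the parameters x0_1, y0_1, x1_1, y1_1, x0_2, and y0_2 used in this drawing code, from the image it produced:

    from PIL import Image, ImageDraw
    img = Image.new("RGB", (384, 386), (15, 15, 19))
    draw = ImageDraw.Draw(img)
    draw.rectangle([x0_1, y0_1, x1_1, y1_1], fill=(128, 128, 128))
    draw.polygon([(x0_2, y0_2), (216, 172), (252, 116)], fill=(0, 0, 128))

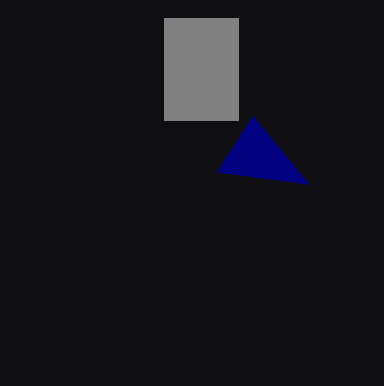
x0_1 = 164
y0_1 = 18
x1_1 = 238
y1_1 = 120
x0_2 = 308
y0_2 = 184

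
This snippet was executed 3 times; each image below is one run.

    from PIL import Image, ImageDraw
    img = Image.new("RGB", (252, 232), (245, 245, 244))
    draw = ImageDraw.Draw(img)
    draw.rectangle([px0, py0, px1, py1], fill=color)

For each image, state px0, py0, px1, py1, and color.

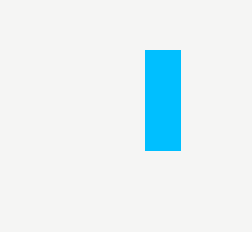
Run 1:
px0 = 145; py0 = 50; px1 = 180; py1 = 150; color = 'deepskyblue'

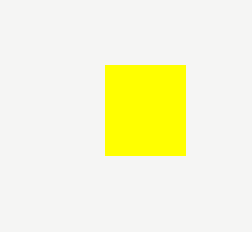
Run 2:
px0 = 105, py0 = 65, px1 = 185, py1 = 155, color = 'yellow'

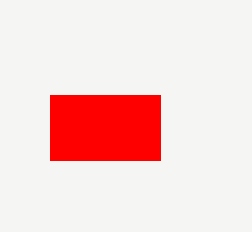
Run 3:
px0 = 50
py0 = 95
px1 = 160
py1 = 160
color = 'red'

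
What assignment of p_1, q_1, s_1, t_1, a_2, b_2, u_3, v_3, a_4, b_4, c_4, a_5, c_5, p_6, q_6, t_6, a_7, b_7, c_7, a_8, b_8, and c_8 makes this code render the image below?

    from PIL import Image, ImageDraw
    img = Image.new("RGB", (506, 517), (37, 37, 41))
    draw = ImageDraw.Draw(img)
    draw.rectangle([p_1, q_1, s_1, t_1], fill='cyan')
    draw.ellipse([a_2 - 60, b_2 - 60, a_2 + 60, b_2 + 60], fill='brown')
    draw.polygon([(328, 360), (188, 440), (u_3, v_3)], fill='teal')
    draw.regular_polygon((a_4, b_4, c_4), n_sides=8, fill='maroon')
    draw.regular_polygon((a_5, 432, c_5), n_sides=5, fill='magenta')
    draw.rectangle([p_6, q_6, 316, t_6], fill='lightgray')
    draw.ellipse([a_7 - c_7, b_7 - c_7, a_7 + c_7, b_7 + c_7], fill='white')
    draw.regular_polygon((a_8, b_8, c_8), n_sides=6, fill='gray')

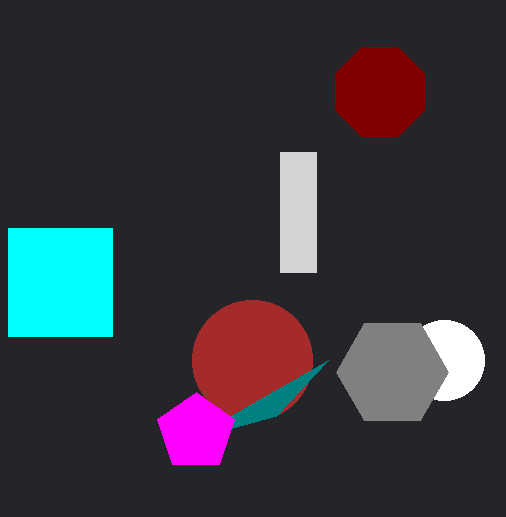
p_1 = 8; q_1 = 228; s_1 = 112; t_1 = 336; a_2 = 252; b_2 = 360; u_3 = 276; v_3 = 416; a_4 = 380; b_4 = 92; c_4 = 48; a_5 = 196; c_5 = 40; p_6 = 280; q_6 = 152; t_6 = 272; a_7 = 444; b_7 = 360; c_7 = 40; a_8 = 392; b_8 = 372; c_8 = 56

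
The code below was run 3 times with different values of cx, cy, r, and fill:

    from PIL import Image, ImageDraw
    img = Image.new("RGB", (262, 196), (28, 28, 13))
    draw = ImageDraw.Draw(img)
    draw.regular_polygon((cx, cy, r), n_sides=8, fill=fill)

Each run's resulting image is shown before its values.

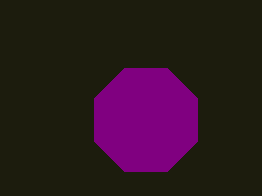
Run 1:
cx = 146; cy = 120; r = 56; fill = 'purple'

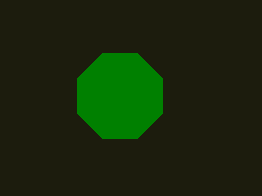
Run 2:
cx = 120
cy = 96
r = 46
fill = 'green'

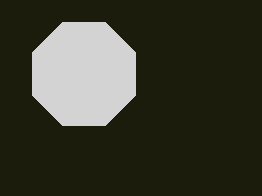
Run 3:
cx = 84
cy = 74
r = 56
fill = 'lightgray'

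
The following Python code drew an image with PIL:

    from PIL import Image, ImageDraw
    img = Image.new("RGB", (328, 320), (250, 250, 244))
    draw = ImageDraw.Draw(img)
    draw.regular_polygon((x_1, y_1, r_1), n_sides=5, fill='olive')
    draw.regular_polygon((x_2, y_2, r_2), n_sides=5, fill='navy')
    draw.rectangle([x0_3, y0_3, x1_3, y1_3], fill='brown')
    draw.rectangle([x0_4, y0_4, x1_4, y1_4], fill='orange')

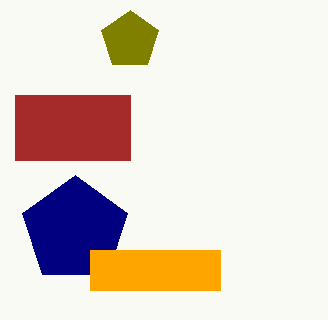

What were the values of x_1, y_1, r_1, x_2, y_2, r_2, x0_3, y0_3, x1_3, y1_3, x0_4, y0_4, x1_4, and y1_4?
x_1 = 130
y_1 = 40
r_1 = 30
x_2 = 75
y_2 = 230
r_2 = 55
x0_3 = 15
y0_3 = 95
x1_3 = 130
y1_3 = 160
x0_4 = 90
y0_4 = 250
x1_4 = 220
y1_4 = 290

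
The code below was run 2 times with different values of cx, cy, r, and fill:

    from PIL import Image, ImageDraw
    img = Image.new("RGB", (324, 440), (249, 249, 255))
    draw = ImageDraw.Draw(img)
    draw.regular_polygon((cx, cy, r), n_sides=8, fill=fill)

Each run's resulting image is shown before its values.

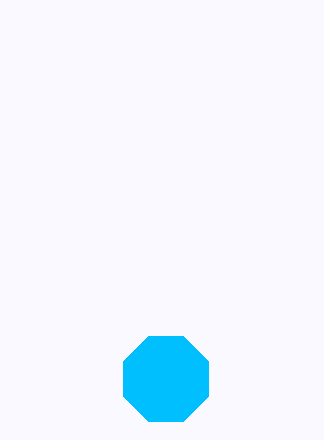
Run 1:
cx = 166; cy = 379; r = 46; fill = 'deepskyblue'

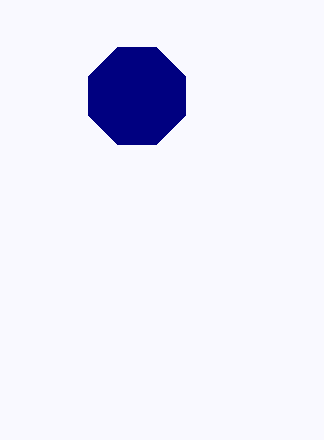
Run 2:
cx = 137, cy = 96, r = 52, fill = 'navy'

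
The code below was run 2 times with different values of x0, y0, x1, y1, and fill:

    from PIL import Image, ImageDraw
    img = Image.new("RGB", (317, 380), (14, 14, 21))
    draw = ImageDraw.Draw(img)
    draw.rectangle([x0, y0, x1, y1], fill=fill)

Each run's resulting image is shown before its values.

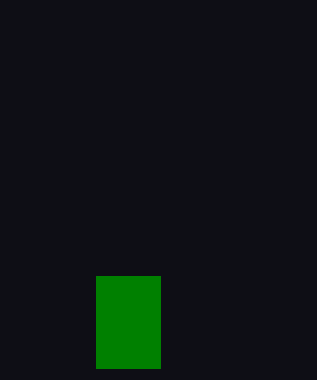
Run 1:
x0 = 96
y0 = 276
x1 = 160
y1 = 368
fill = 'green'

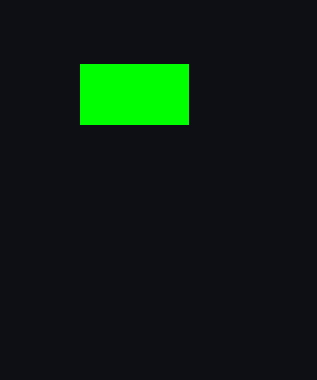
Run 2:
x0 = 80
y0 = 64
x1 = 188
y1 = 124
fill = 'lime'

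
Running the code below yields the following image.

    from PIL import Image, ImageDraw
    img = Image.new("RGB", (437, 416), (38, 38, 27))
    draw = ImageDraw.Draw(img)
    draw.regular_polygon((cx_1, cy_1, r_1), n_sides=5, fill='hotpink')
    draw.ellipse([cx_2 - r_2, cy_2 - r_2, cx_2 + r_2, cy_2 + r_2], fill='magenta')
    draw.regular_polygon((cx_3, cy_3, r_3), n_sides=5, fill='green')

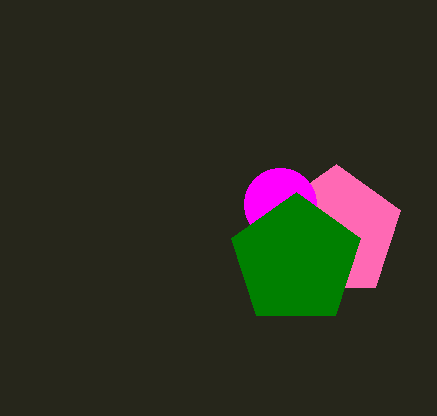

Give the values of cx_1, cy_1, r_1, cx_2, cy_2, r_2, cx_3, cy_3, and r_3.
cx_1 = 336
cy_1 = 232
r_1 = 68
cx_2 = 280
cy_2 = 204
r_2 = 36
cx_3 = 296
cy_3 = 260
r_3 = 68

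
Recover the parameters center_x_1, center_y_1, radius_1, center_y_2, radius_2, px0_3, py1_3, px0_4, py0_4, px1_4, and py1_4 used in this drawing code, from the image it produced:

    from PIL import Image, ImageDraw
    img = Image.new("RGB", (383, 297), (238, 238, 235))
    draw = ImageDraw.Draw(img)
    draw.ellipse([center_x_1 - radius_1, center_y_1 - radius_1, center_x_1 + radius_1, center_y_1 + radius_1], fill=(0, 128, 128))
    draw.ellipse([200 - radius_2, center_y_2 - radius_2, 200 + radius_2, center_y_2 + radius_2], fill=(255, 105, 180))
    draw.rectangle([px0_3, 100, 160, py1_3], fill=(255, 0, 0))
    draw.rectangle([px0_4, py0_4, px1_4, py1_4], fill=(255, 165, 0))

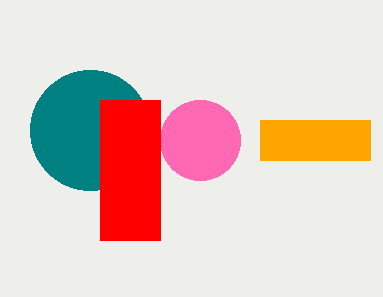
center_x_1 = 90, center_y_1 = 130, radius_1 = 60, center_y_2 = 140, radius_2 = 40, px0_3 = 100, py1_3 = 240, px0_4 = 260, py0_4 = 120, px1_4 = 370, py1_4 = 160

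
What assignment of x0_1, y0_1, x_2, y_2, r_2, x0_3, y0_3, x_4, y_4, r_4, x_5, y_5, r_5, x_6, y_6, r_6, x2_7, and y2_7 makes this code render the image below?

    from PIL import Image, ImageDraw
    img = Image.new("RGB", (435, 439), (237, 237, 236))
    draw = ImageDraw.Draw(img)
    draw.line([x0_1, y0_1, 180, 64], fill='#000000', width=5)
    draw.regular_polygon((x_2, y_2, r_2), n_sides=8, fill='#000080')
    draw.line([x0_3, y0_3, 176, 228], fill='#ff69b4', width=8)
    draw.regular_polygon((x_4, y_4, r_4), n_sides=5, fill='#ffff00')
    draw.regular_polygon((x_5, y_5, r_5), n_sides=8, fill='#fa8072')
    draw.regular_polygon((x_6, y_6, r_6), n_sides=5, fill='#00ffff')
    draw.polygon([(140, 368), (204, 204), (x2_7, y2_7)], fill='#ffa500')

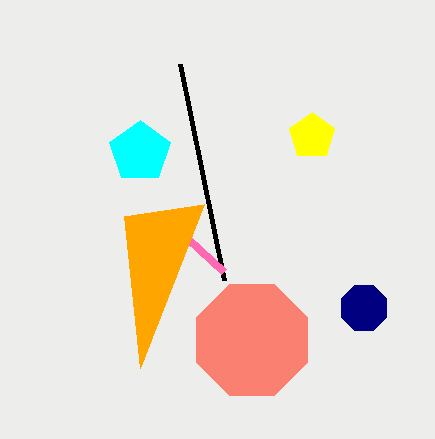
x0_1 = 224
y0_1 = 280
x_2 = 364
y_2 = 308
r_2 = 24
x0_3 = 224
y0_3 = 272
x_4 = 312
y_4 = 136
r_4 = 24
x_5 = 252
y_5 = 340
r_5 = 60
x_6 = 140
y_6 = 152
r_6 = 32
x2_7 = 124
y2_7 = 216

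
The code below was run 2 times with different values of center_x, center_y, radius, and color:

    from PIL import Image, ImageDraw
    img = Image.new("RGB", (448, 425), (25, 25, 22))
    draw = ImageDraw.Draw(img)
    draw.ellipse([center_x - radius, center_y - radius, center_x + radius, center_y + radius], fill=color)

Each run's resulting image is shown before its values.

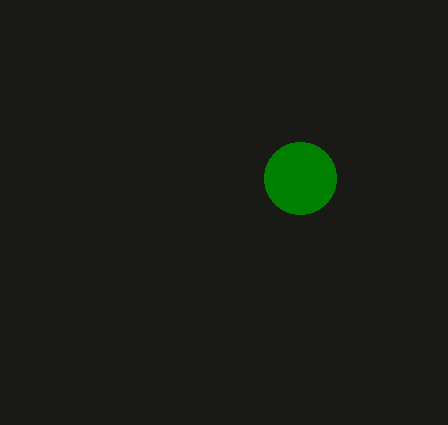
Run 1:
center_x = 300; center_y = 178; radius = 36; color = 'green'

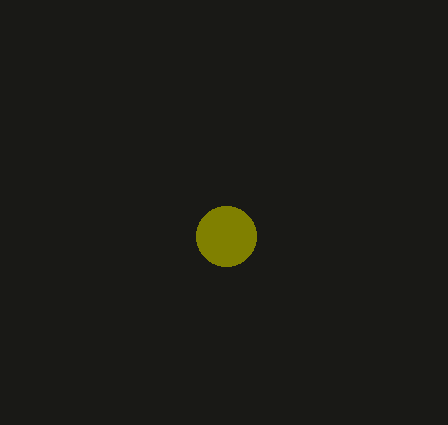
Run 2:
center_x = 226, center_y = 236, radius = 30, color = 'olive'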